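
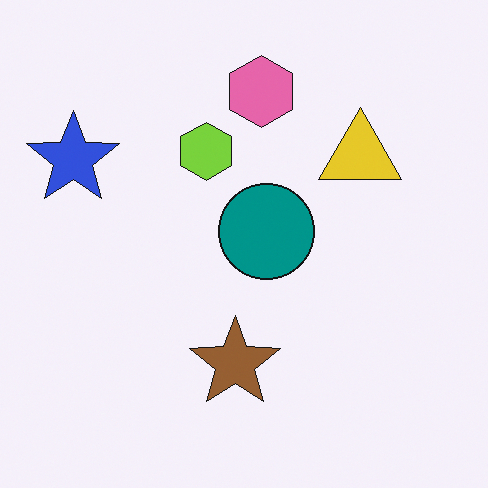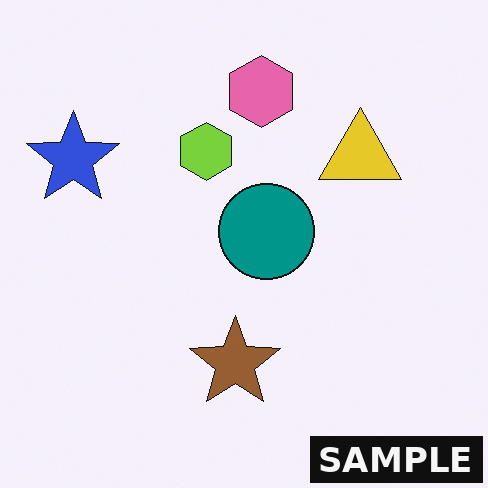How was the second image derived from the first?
The second image is the first watermarked with the text "SAMPLE" in the lower-right corner.

A dark label reading "SAMPLE" appears in the lower-right corner.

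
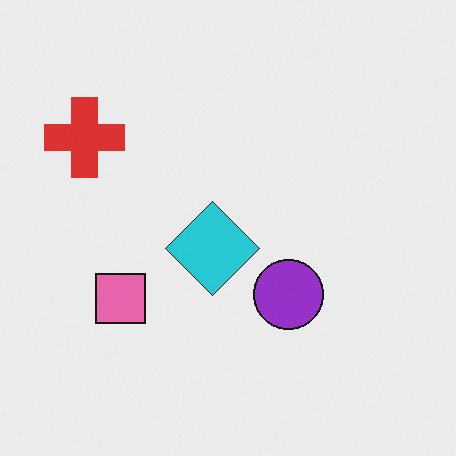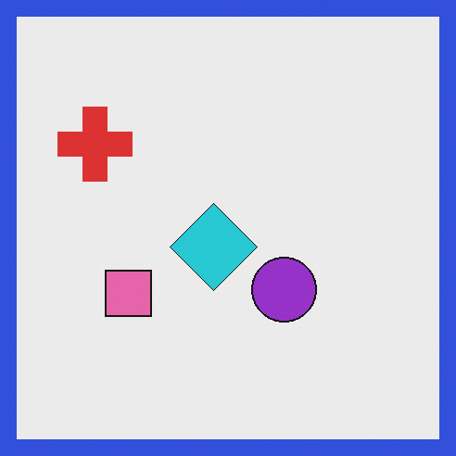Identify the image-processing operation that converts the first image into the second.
Framed with a blue border.

A solid blue frame runs around the edge of the second image, with the content slightly shrunk inside it.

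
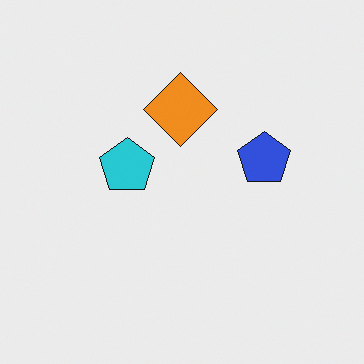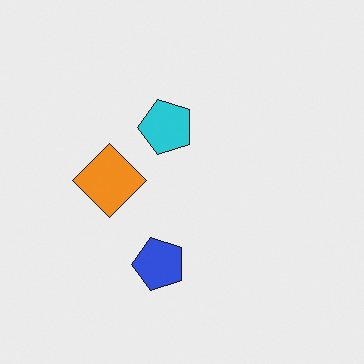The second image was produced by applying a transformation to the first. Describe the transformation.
This is the original image transposed (reflected across the top-left ↔ bottom-right diagonal).

Shapes have swapped their row and column positions — what was in the top-right is now in the bottom-left — a diagonal reflection.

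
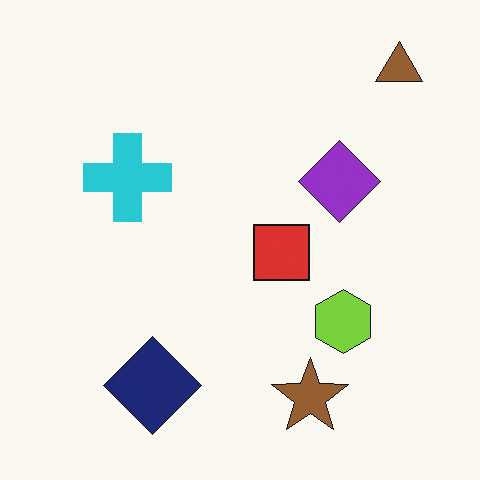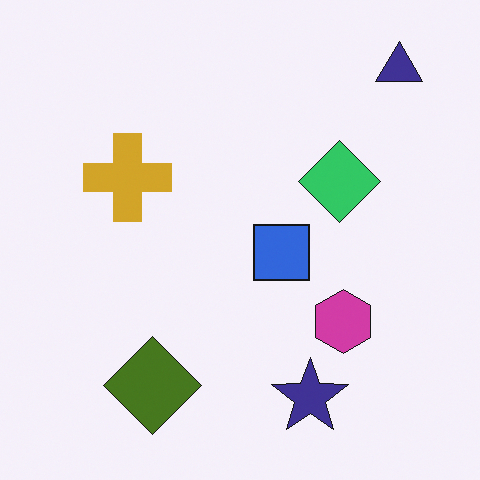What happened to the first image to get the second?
The image was hue-shifted through roughly half the color wheel.

Every shape's color has rotated by the same amount around the hue wheel — a uniform hue shift.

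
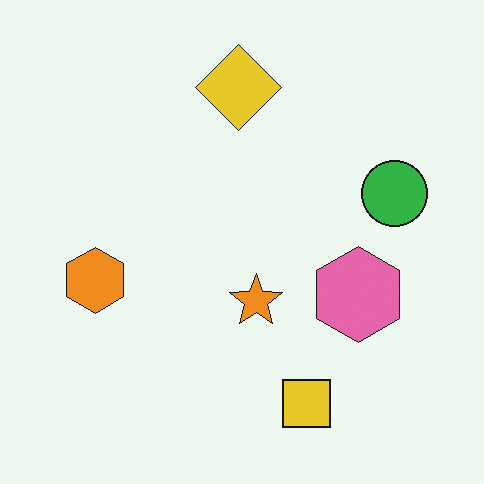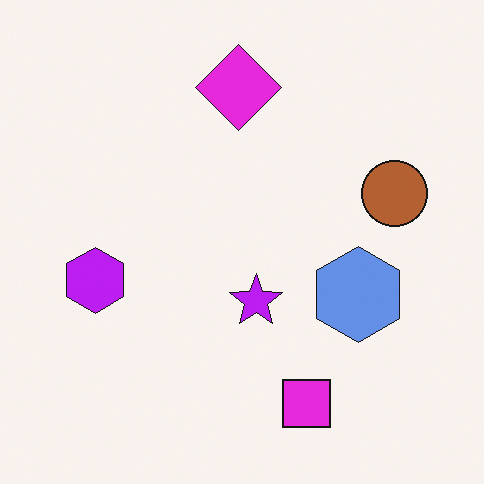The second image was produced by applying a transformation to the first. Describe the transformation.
The transformation is: hue-shifted through roughly half the color wheel.

Every shape's color has rotated by the same amount around the hue wheel — a uniform hue shift.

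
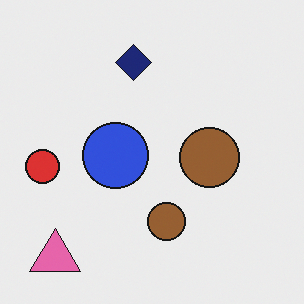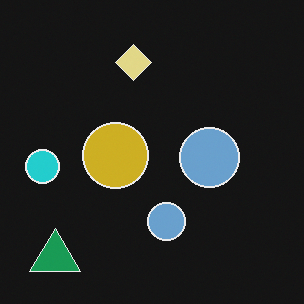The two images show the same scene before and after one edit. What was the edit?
Color-inverted (negative).

The light background has become dark and every shape's color is its complement — a photographic negative.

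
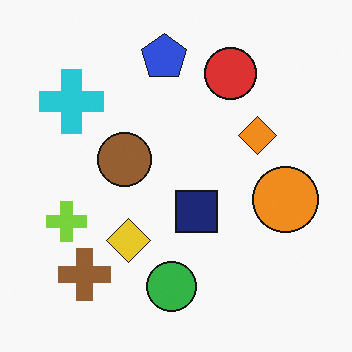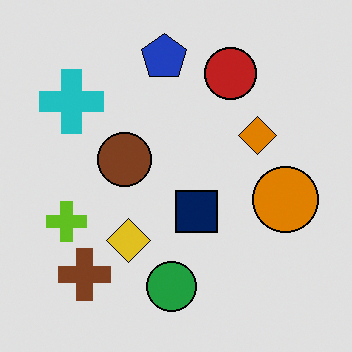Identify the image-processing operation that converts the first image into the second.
This is the original image moderately posterized.

Each flat color has snapped to a coarser quantized level — most visibly, the near-white background has dropped to a flat grey.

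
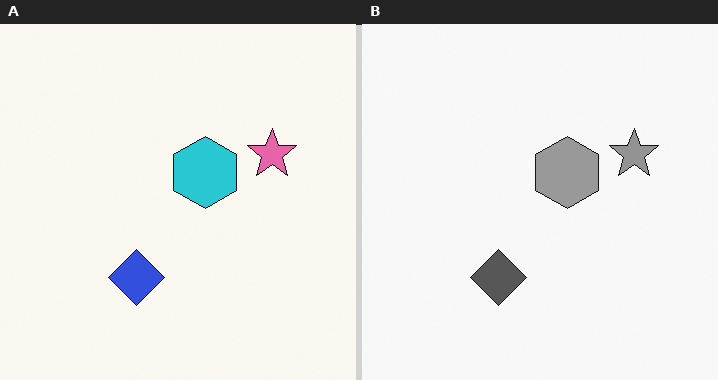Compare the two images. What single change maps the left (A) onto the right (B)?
Converted to grayscale.

All color is removed — every shape is now a shade of grey.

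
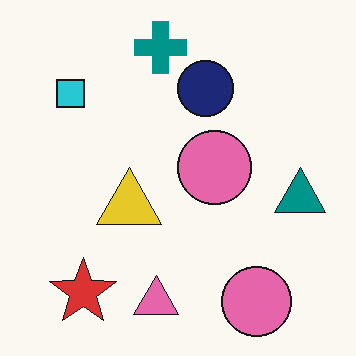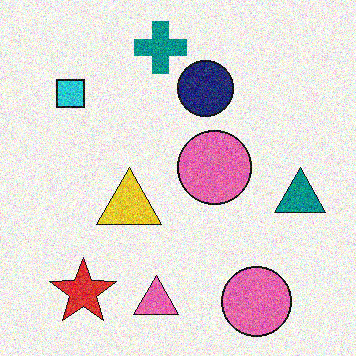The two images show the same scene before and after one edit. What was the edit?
The transformation is: degraded with moderate additive noise.

Random speckle covers the whole image, including the flat background.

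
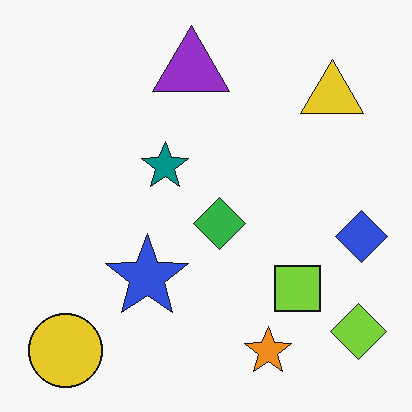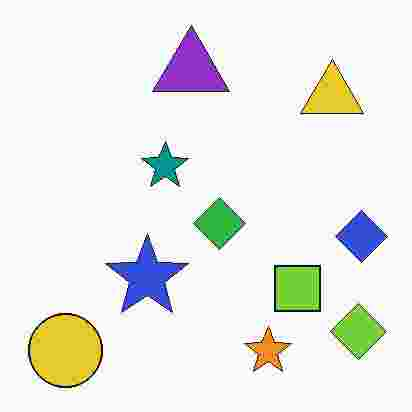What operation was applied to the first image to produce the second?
This is the original image degraded with heavy JPEG compression.

Blocky 8×8 compression artifacts appear around shape edges and the flat background shows ringing — characteristic JPEG degradation.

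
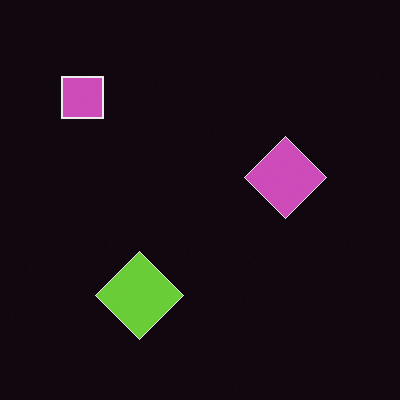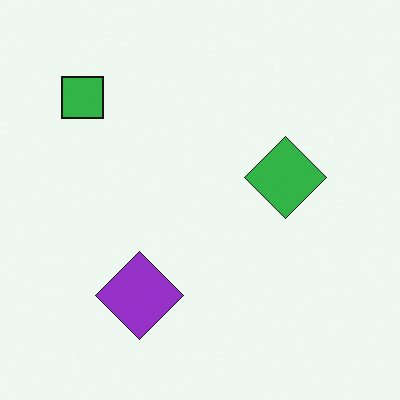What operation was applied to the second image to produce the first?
The image was color-inverted (negative).

The light background has become dark and every shape's color is its complement — a photographic negative.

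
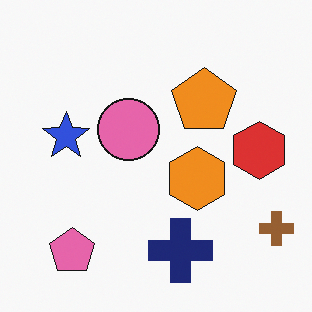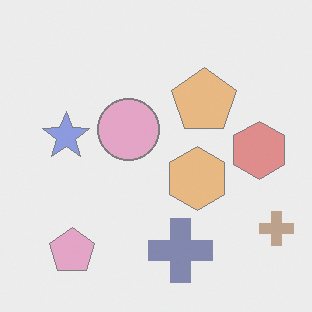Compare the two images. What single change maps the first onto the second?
It was given much lower contrast.

Tones are pushed toward mid-grey across the whole image — a global contrast change.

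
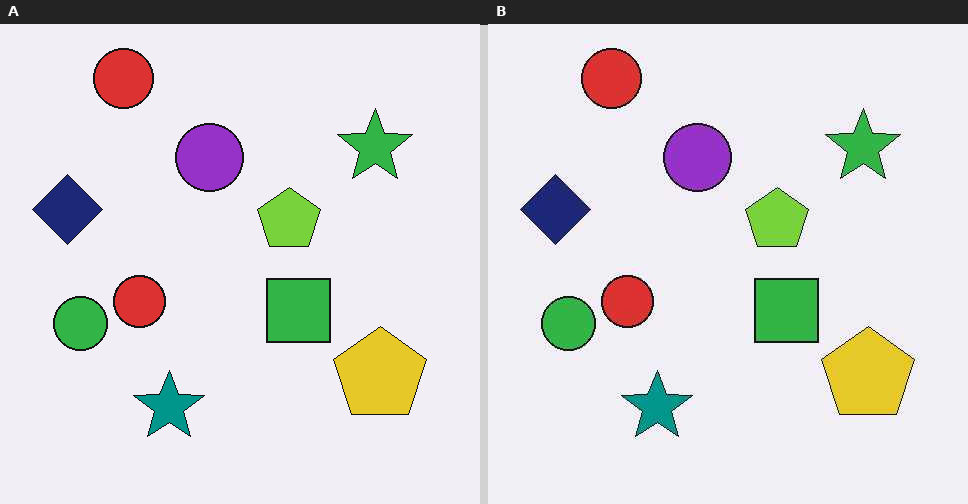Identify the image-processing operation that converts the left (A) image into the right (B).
This is the original image given moderate JPEG compression.

Blocky 8×8 compression artifacts appear around shape edges and the flat background shows ringing — characteristic JPEG degradation.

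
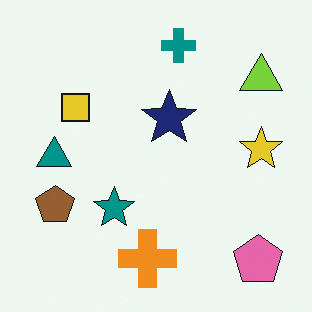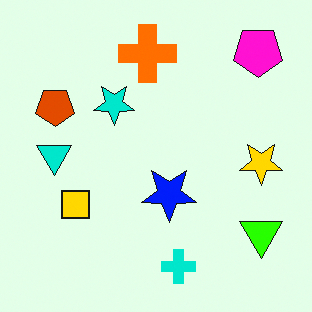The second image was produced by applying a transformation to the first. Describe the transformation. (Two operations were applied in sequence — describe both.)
The image was flipped vertically (top ↔ bottom), then made much more vivid (saturation change).

The teal cross is in the top of the first image and the bottom of the second — shapes on opposite sides of the horizontal midline have swapped in a mirror flip. All colors are more vivid — a global saturation change.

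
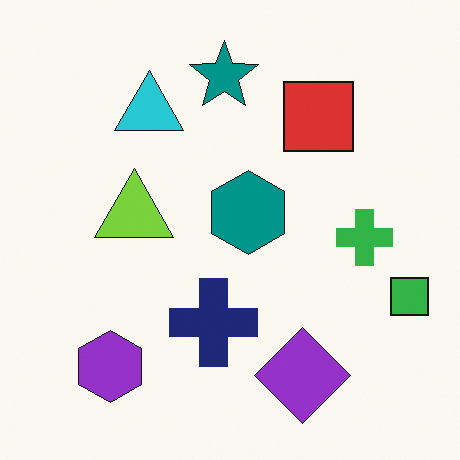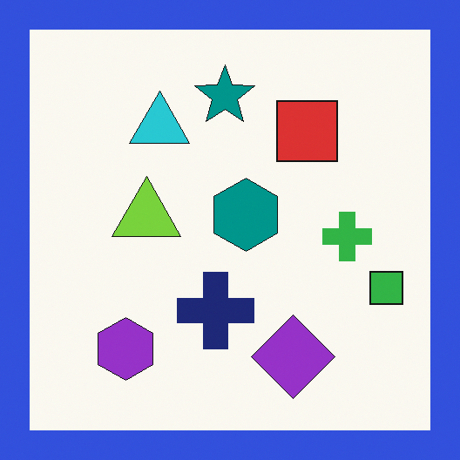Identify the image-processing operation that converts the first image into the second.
The second image is the first framed with a blue border.

A solid blue frame runs around the edge of the second image, with the content slightly shrunk inside it.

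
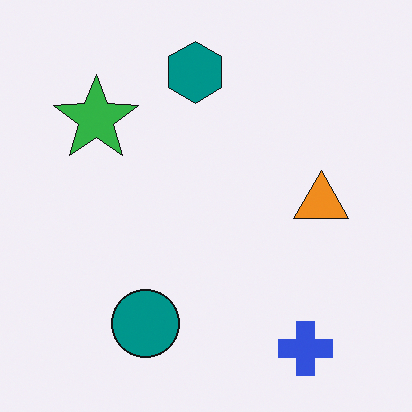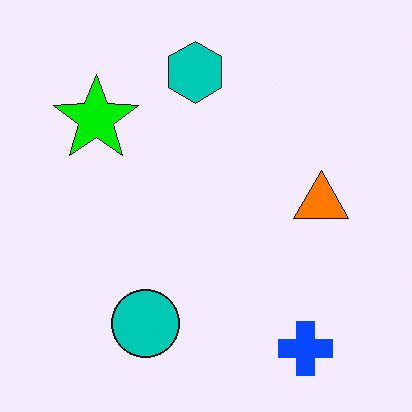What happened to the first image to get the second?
The transformation is: heavily oversaturated.

All colors are more vivid — a global saturation change.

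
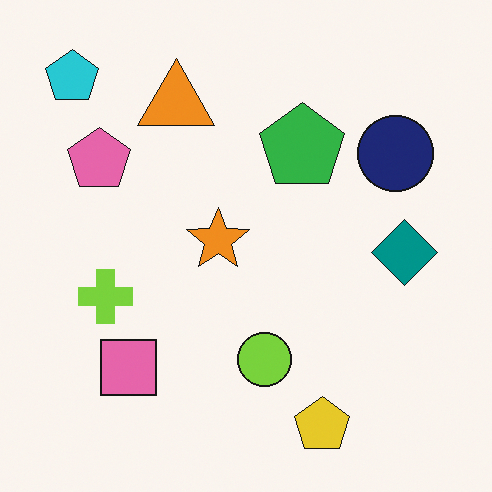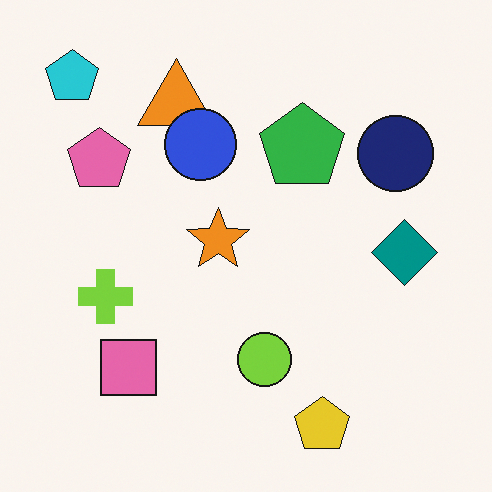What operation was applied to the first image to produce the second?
The second image is the first overlaid with an additional blue circle.

A blue circle appears in the second image that is absent from the first.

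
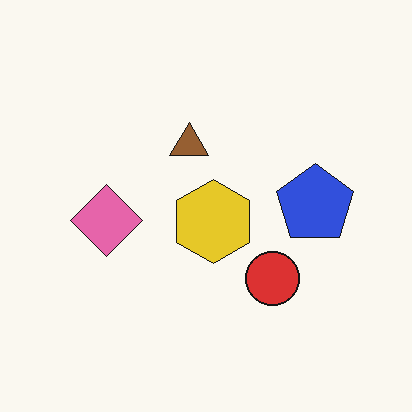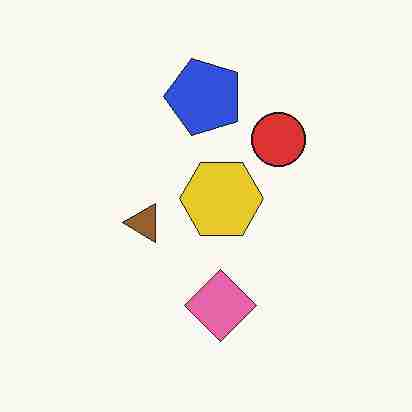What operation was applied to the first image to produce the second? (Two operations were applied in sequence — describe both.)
It was rotated 90° counter-clockwise, then heavily JPEG-compressed with obvious blocking artifacts.

The blue pentagon sits in the right of the first image and the top of the second — consistent with a whole-image 90° counter-clockwise rotation. Blocky 8×8 compression artifacts appear around shape edges and the flat background shows ringing — characteristic JPEG degradation.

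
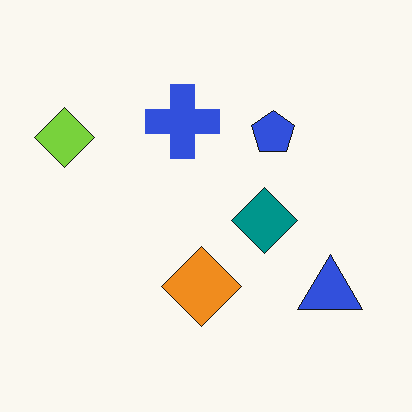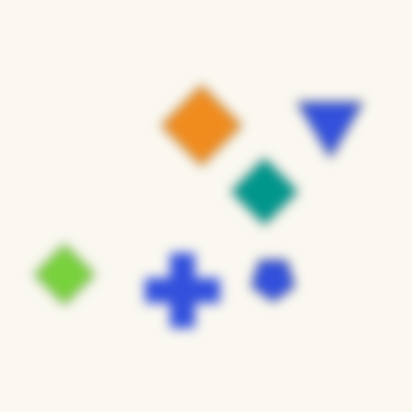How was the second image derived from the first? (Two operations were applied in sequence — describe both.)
The transformation is: strongly gaussian-blurred, then flipped vertically (top ↔ bottom).

Shape edges and outlines are uniformly softened across the whole image. The blue triangle is in the bottom-right of the first image and the top-right of the second — shapes on opposite sides of the horizontal midline have swapped in a mirror flip.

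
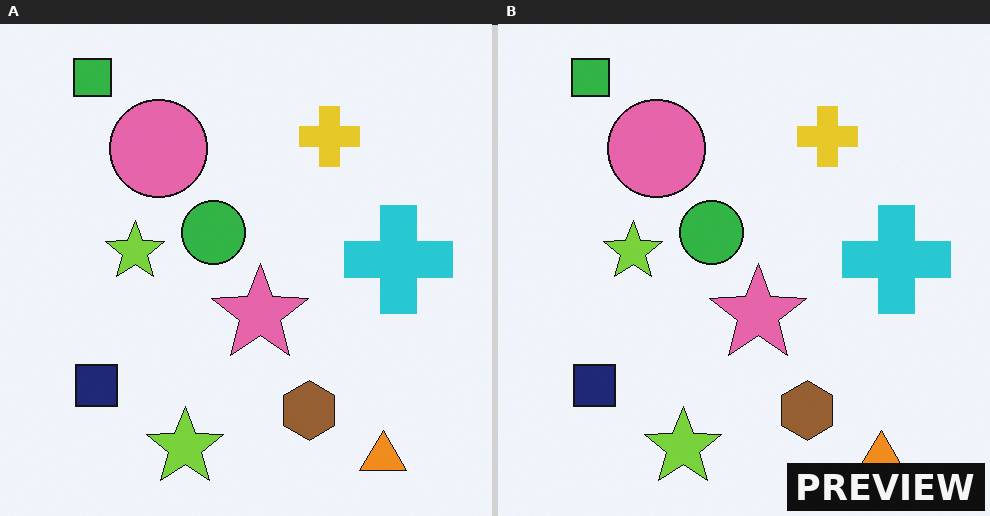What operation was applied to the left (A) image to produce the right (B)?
It was watermarked with the text "PREVIEW" in the lower-right corner.

A dark label reading "PREVIEW" appears in the lower-right corner.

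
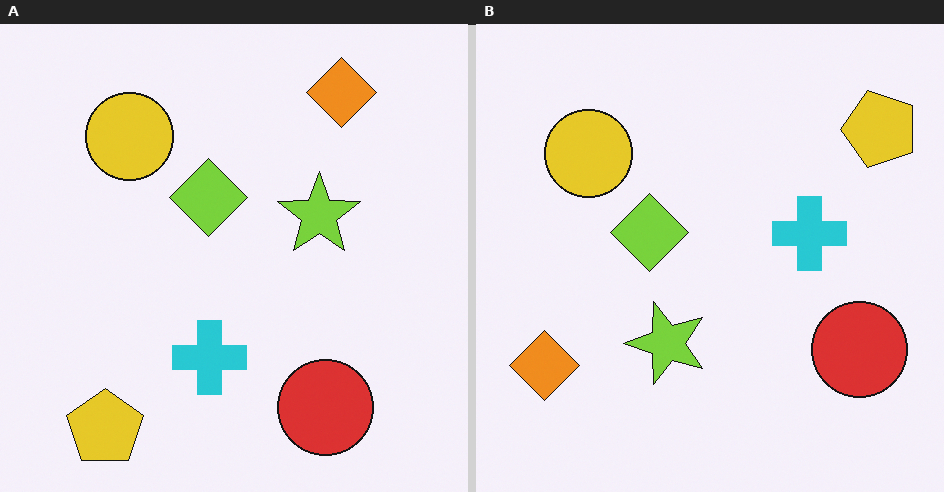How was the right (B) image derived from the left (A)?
The image was transposed (reflected across the top-left ↔ bottom-right diagonal).

Shapes have swapped their row and column positions — what was in the top-right is now in the bottom-left — a diagonal reflection.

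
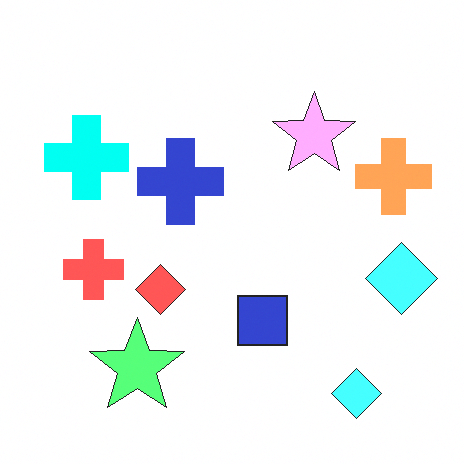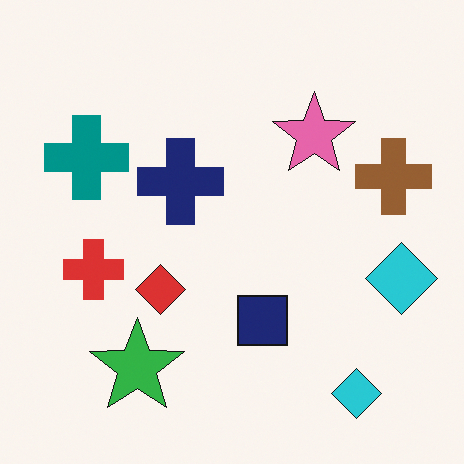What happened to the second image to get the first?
It was substantially brightened.

Every pixel — background and shapes alike — is uniformly brightened.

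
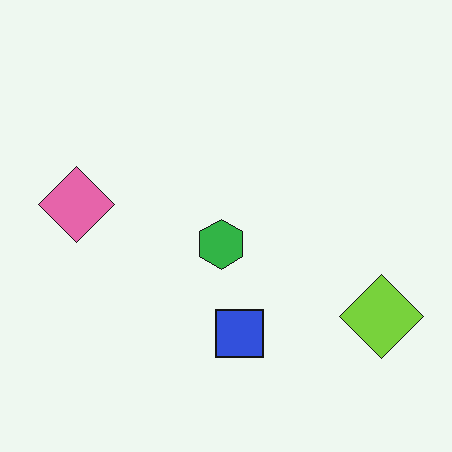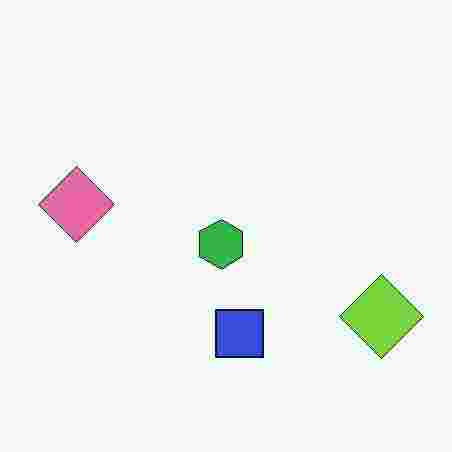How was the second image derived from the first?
The second image is the first heavily JPEG-compressed with obvious blocking artifacts.

Blocky 8×8 compression artifacts appear around shape edges and the flat background shows ringing — characteristic JPEG degradation.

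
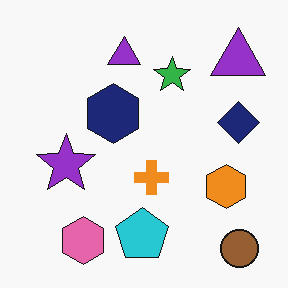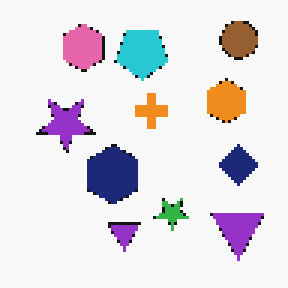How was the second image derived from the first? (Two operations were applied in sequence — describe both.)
It was mildly pixelated, then flipped vertically (top ↔ bottom).

Shapes are reduced to large square blocks; fine edges and outlines are lost — a downscale-then-upscale (mosaic) effect. The brown circle is in the bottom-right of the first image and the top-right of the second — shapes on opposite sides of the horizontal midline have swapped in a mirror flip.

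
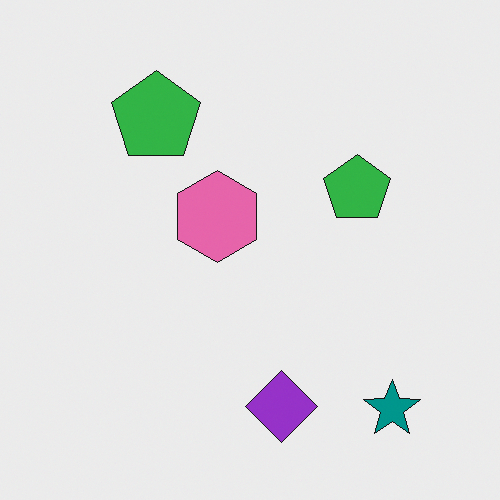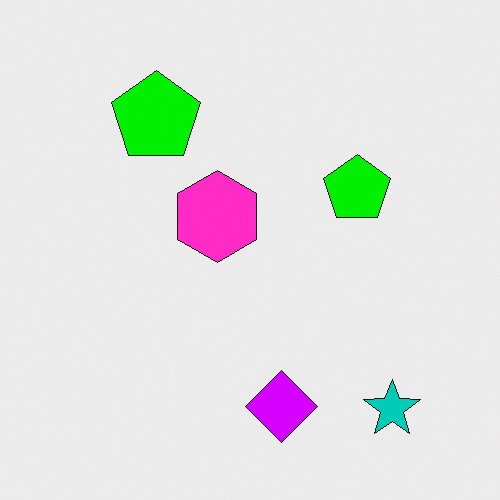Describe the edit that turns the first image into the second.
Heavily oversaturated.

All colors are more vivid — a global saturation change.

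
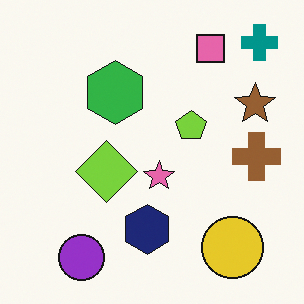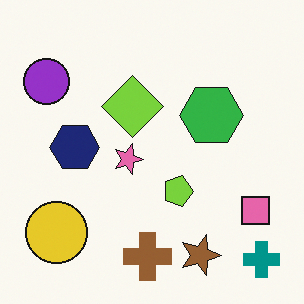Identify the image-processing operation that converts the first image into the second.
The transformation is: rotated 90° clockwise.

The teal cross sits in the top-right of the first image and the bottom-right of the second — consistent with a whole-image 90° clockwise rotation.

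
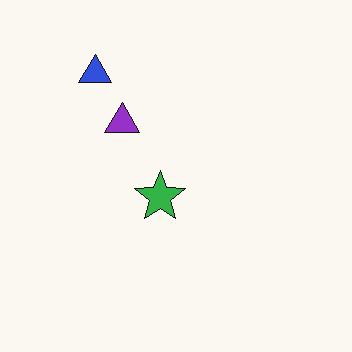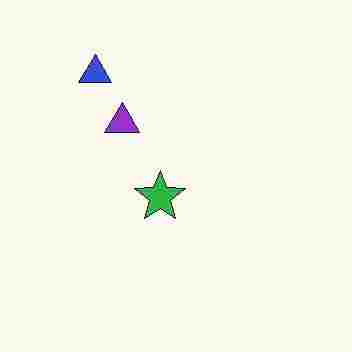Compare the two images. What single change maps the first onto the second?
Heavily JPEG-compressed with obvious blocking artifacts.

Blocky 8×8 compression artifacts appear around shape edges and the flat background shows ringing — characteristic JPEG degradation.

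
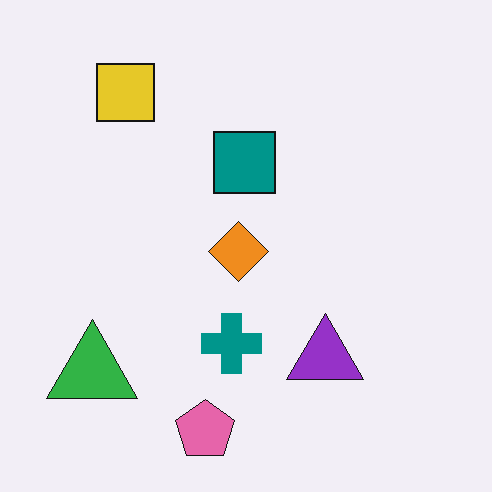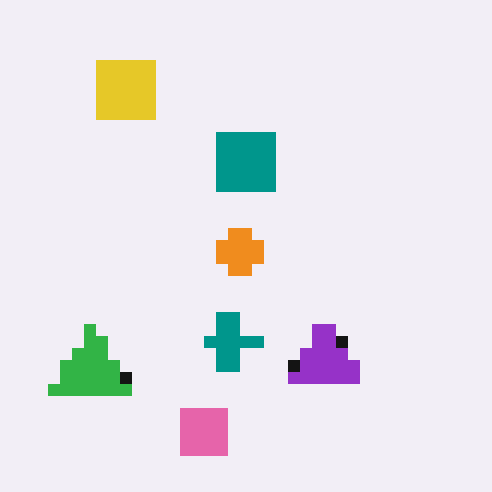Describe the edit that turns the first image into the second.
This is the original image heavily pixelated into large blocks.

Shapes are reduced to large square blocks; fine edges and outlines are lost — a downscale-then-upscale (mosaic) effect.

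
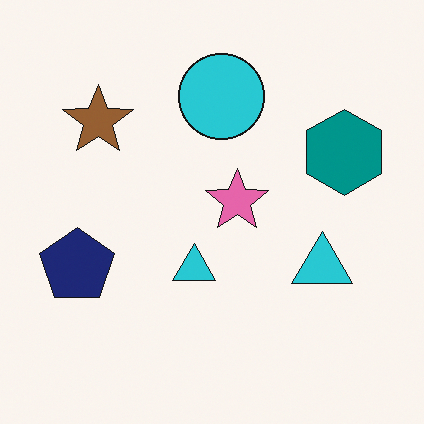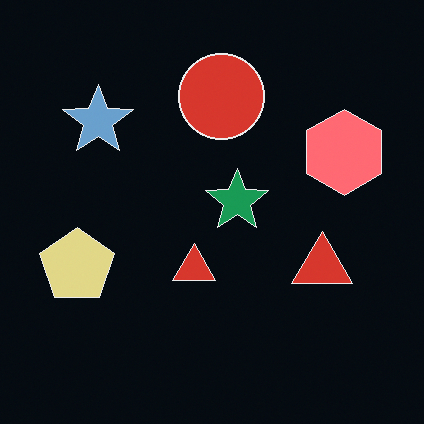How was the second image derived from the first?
The transformation is: color-inverted (negative).

The light background has become dark and every shape's color is its complement — a photographic negative.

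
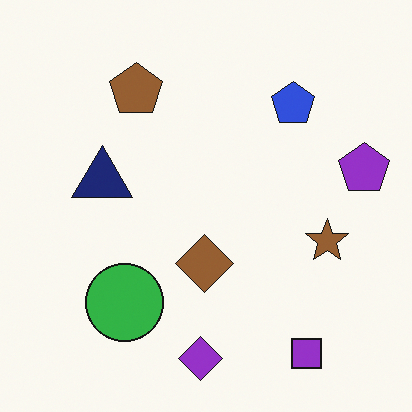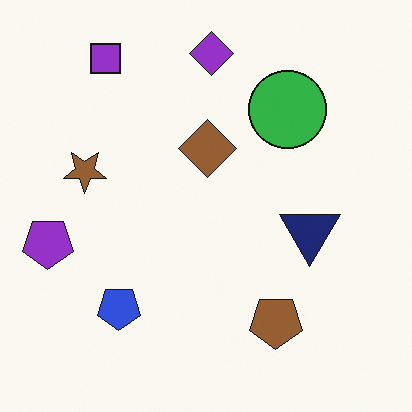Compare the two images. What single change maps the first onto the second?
It was rotated 180°.

The purple square sits in the bottom-right of the first image and the top-left of the second — consistent with a whole-image 180° rotation.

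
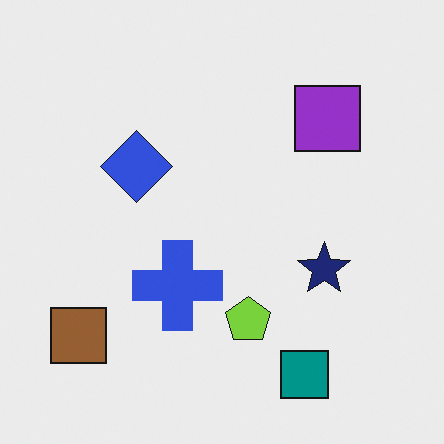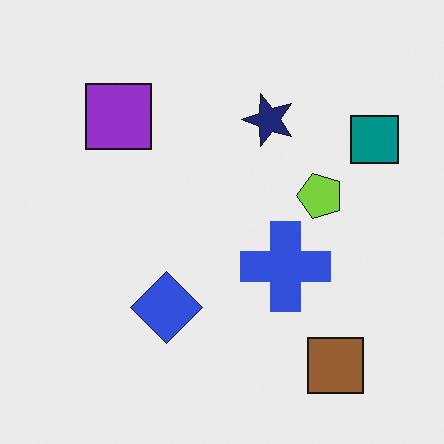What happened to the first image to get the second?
It was rotated 90° counter-clockwise.

The brown square sits in the bottom-left of the first image and the bottom-right of the second — consistent with a whole-image 90° counter-clockwise rotation.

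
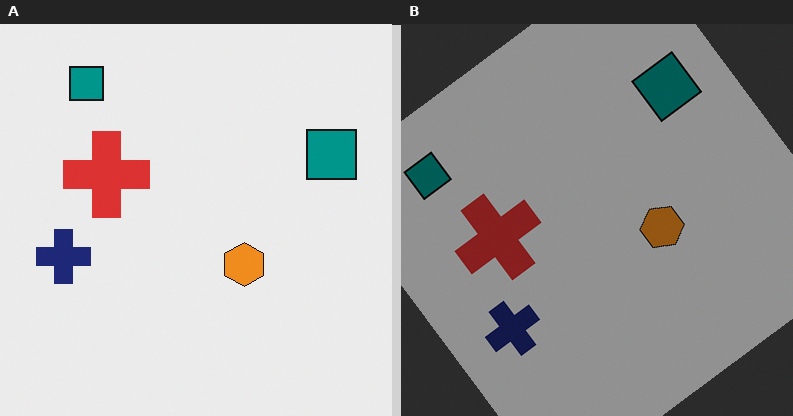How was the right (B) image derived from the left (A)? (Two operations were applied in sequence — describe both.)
Rotated counter-clockwise by a large amount — several tens of degrees, then noticeably darkened.

Every shape is tilted by the same angle and the image corners show triangular fill wedges — a whole-image rotation by a non-right angle. Every pixel — background and shapes alike — is uniformly darkened.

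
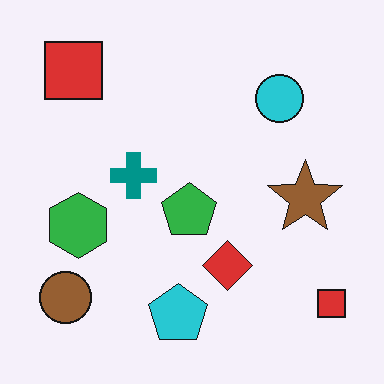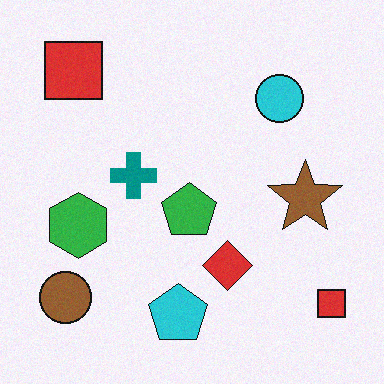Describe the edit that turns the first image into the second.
This is the original image degraded with subtle gaussian noise.

Random speckle covers the whole image, including the flat background.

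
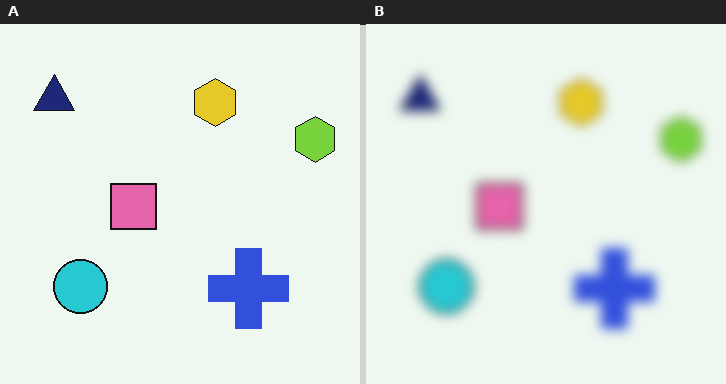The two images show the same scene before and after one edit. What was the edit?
This is the original image strongly gaussian-blurred.

Shape edges and outlines are uniformly softened across the whole image.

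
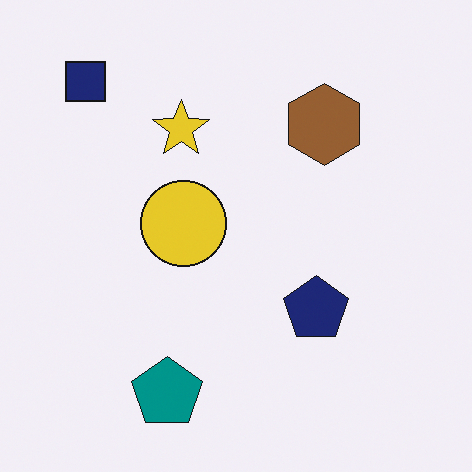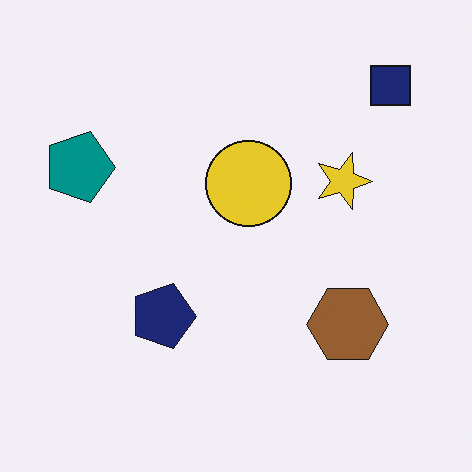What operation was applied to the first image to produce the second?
The transformation is: rotated 90° clockwise.

The navy square sits in the top-left of the first image and the top-right of the second — consistent with a whole-image 90° clockwise rotation.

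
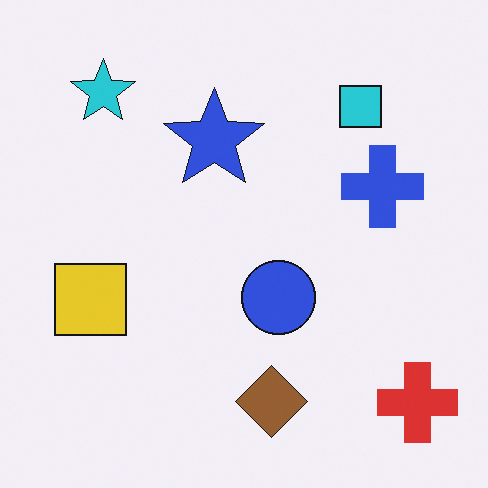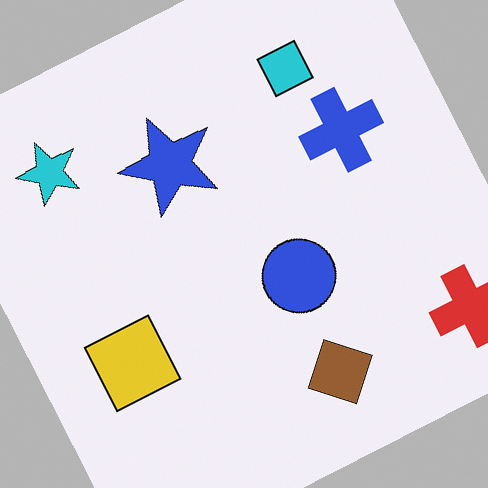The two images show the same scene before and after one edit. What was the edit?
Rotated counter-clockwise by a clearly visible amount.

Every shape is tilted by the same angle and the image corners show triangular fill wedges — a whole-image rotation by a non-right angle.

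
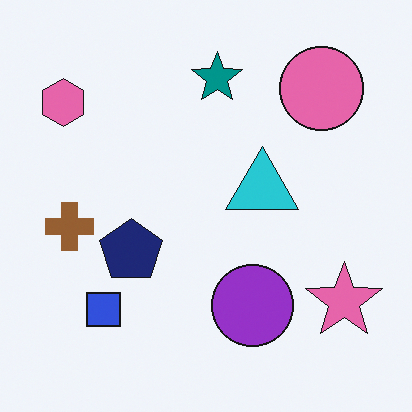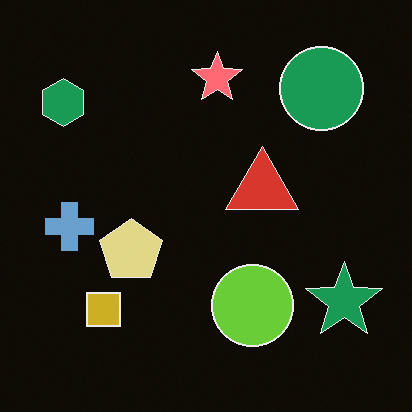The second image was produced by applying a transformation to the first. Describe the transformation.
It was color-inverted (negative).

The light background has become dark and every shape's color is its complement — a photographic negative.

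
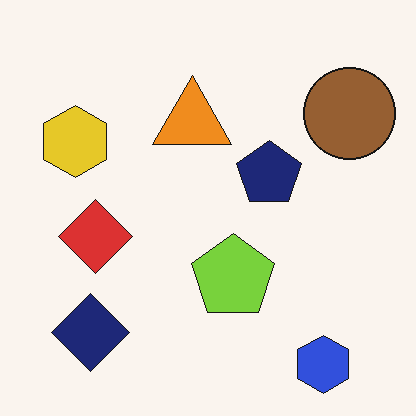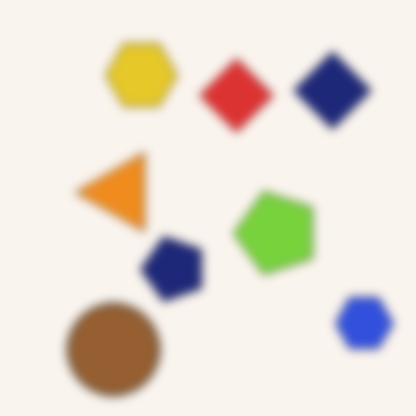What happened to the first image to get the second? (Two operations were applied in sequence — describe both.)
It was strongly gaussian-blurred, then transposed (reflected across the top-left ↔ bottom-right diagonal).

Shape edges and outlines are uniformly softened across the whole image. Shapes have swapped their row and column positions — what was in the top-right is now in the bottom-left — a diagonal reflection.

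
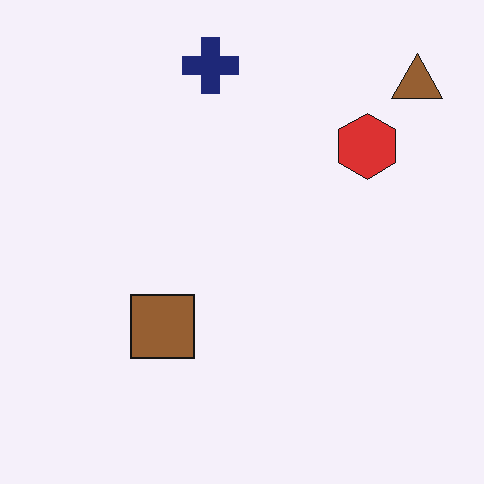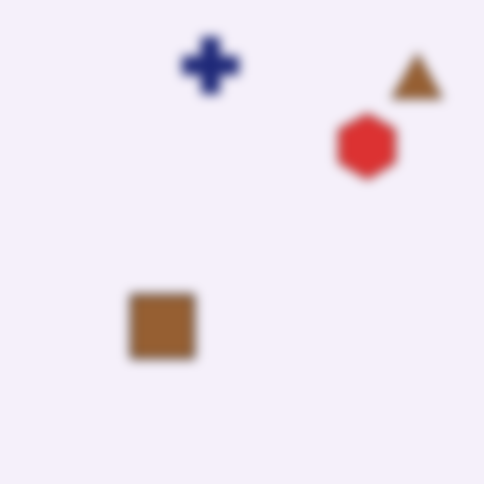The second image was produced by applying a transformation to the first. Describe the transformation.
Heavily blurred.

Shape edges and outlines are uniformly softened across the whole image.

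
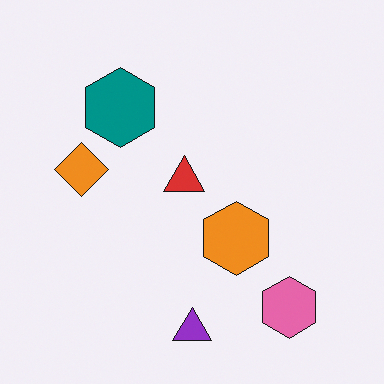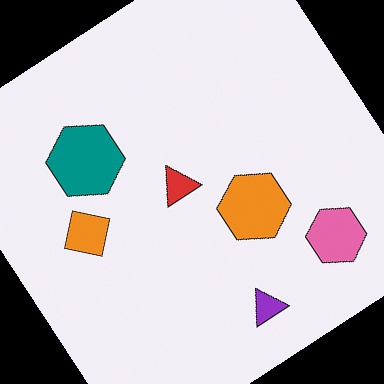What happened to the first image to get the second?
The transformation is: rotated counter-clockwise by a large amount — several tens of degrees.

Every shape is tilted by the same angle and the image corners show triangular fill wedges — a whole-image rotation by a non-right angle.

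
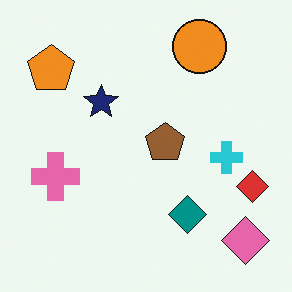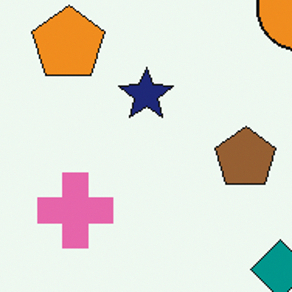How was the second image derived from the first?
The transformation is: cropped slightly and scaled back up.

The visible shapes are larger and the field of view is narrower; shapes near the original edges may be partly or wholly outside the frame — a crop-and-rescale.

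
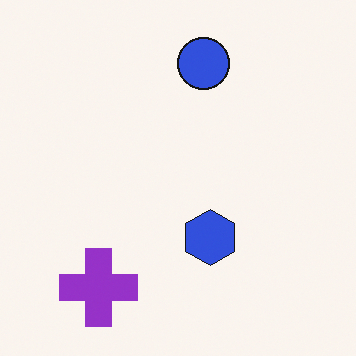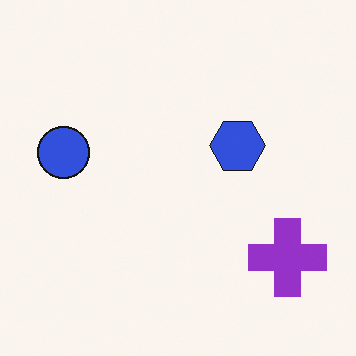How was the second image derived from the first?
The transformation is: rotated 90° counter-clockwise.

The purple cross sits in the bottom-left of the first image and the bottom-right of the second — consistent with a whole-image 90° counter-clockwise rotation.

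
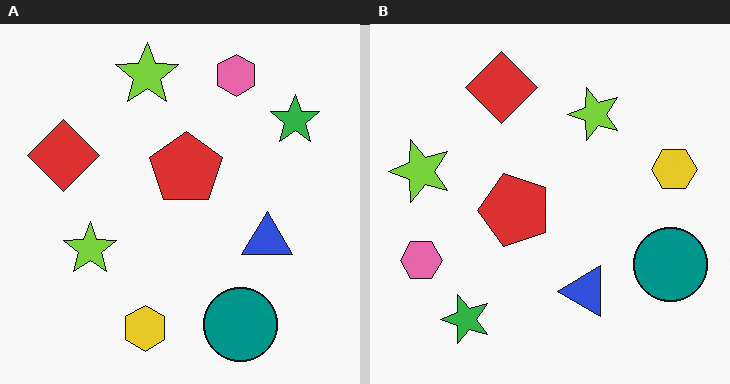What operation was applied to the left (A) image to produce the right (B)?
This is the original image transposed (reflected across the top-left ↔ bottom-right diagonal).

Shapes have swapped their row and column positions — what was in the top-right is now in the bottom-left — a diagonal reflection.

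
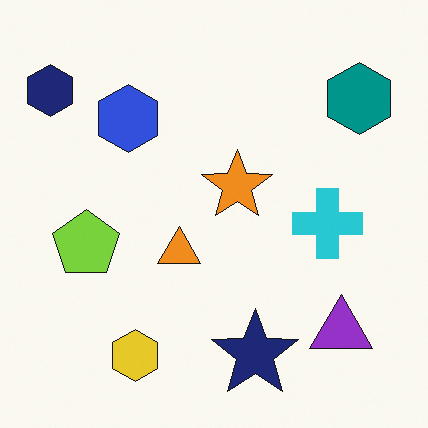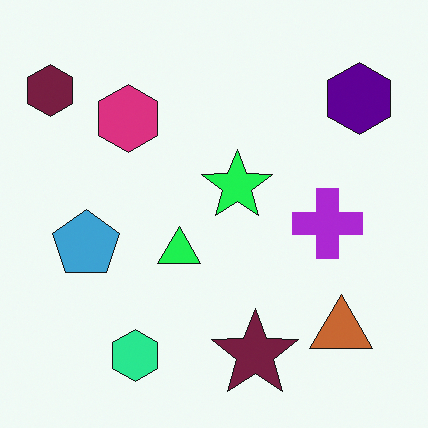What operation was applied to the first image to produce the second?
The second image is the first hue-shifted noticeably.

Every shape's color has rotated by the same amount around the hue wheel — a uniform hue shift.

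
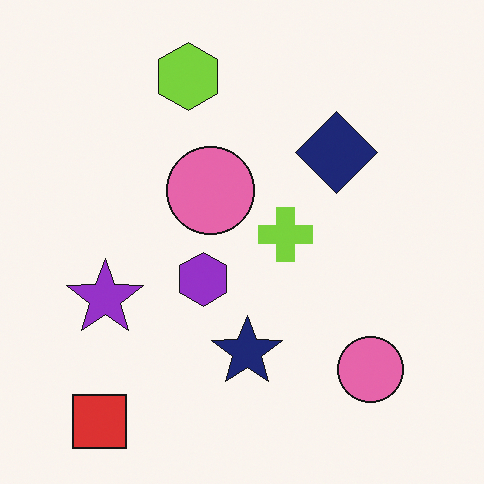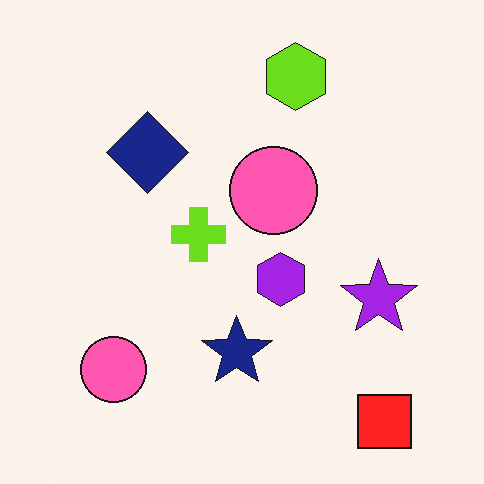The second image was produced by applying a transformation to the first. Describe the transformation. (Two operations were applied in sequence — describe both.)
It was flipped horizontally (left ↔ right), then slightly oversaturated.

The red square is in the bottom-left of the first image and the bottom-right of the second — shapes on opposite sides of the vertical midline have swapped in a mirror flip. All colors are more vivid — a global saturation change.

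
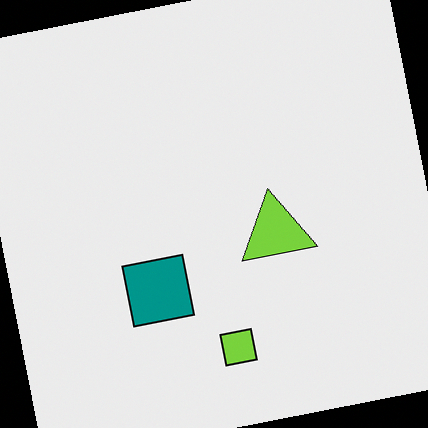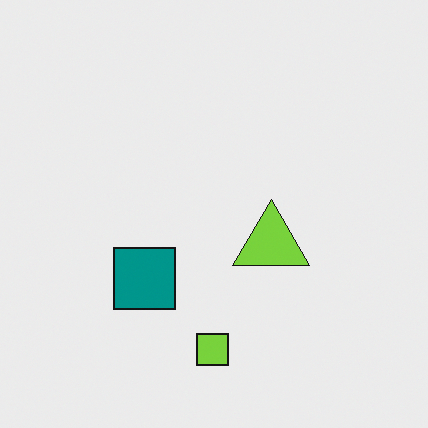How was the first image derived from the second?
It was rotated counter-clockwise by a few degrees.

Every shape is tilted by the same angle and the image corners show triangular fill wedges — a whole-image rotation by a non-right angle.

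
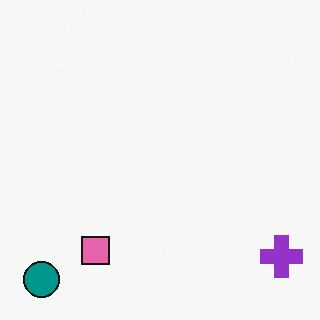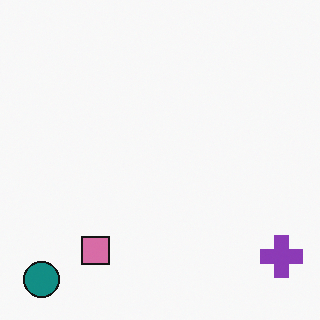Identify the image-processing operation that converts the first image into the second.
Slightly desaturated.

All colors are more muted and greyish — a global saturation change.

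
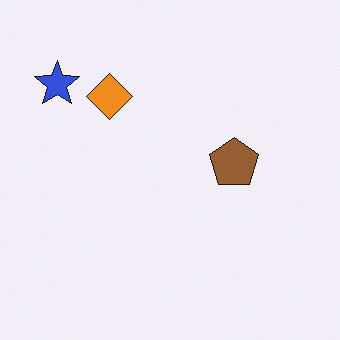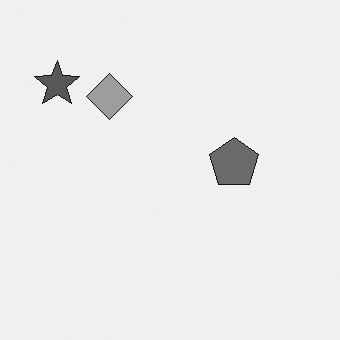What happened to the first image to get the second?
The second image is the first converted to grayscale.

All color is removed — every shape is now a shade of grey.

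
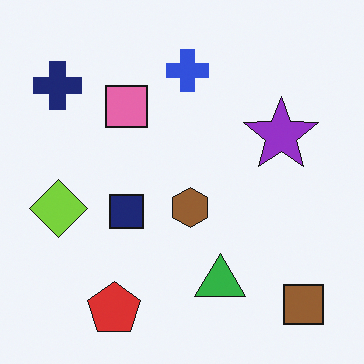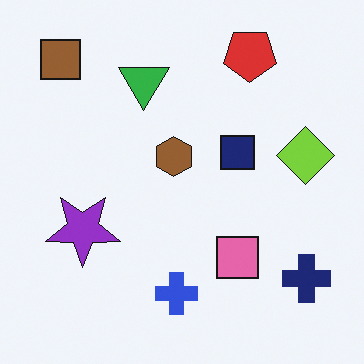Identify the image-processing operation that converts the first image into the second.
The image was rotated 180°.

The brown square sits in the bottom-right of the first image and the top-left of the second — consistent with a whole-image 180° rotation.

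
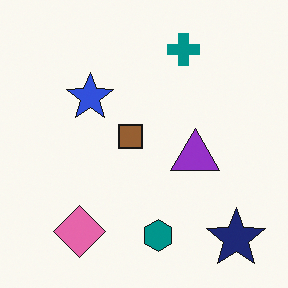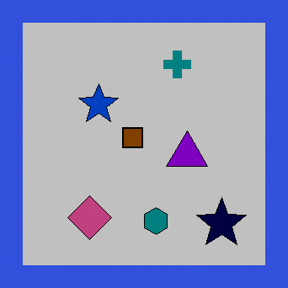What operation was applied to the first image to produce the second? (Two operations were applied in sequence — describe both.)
Heavily posterized to just a handful of flat colors, then framed with a blue border.

Each flat color has snapped to a coarser quantized level — most visibly, the near-white background has dropped to a flat grey. A solid blue frame runs around the edge of the second image, with the content slightly shrunk inside it.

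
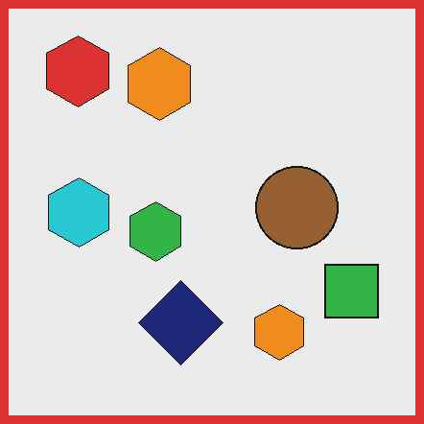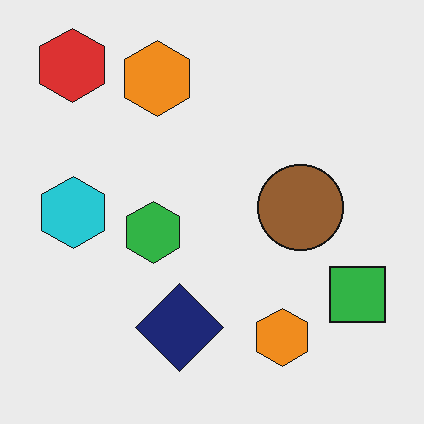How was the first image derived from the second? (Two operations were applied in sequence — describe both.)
The transformation is: given moderate JPEG compression, then framed with a red border.

Blocky 8×8 compression artifacts appear around shape edges and the flat background shows ringing — characteristic JPEG degradation. A solid red frame runs around the edge of the first image, with the content slightly shrunk inside it.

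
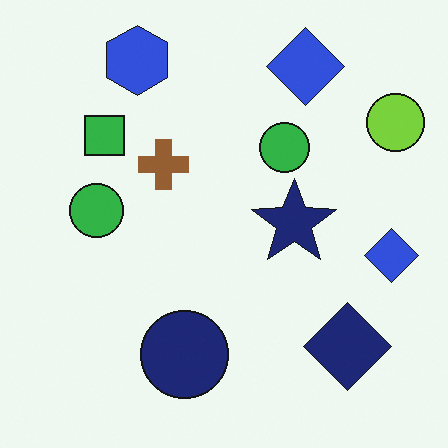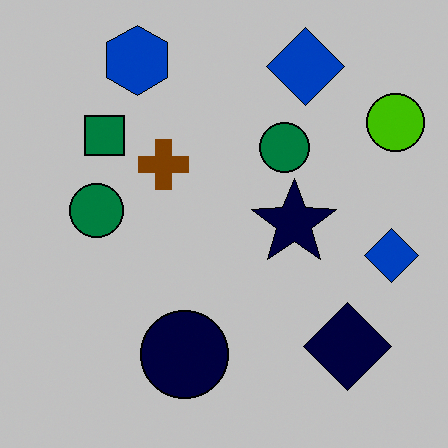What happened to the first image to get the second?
The second image is the first aggressively posterized.

Each flat color has snapped to a coarser quantized level — most visibly, the near-white background has dropped to a flat grey.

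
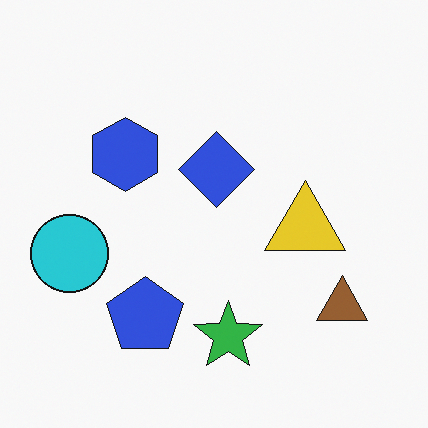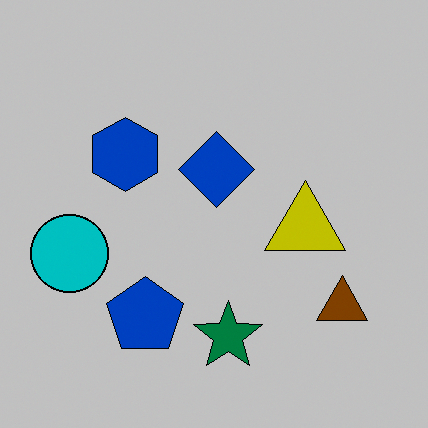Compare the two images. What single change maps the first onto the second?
The transformation is: heavily posterized to just a handful of flat colors.

Each flat color has snapped to a coarser quantized level — most visibly, the near-white background has dropped to a flat grey.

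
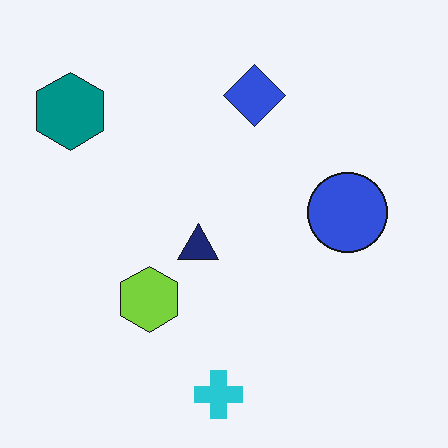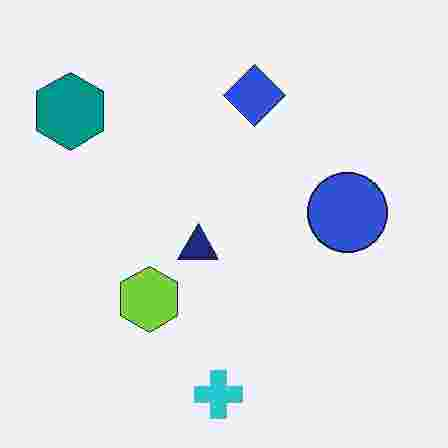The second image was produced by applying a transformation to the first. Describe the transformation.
This is the original image degraded with heavy JPEG compression.

Blocky 8×8 compression artifacts appear around shape edges and the flat background shows ringing — characteristic JPEG degradation.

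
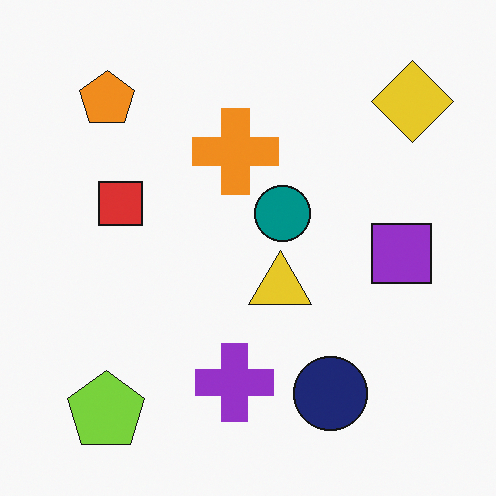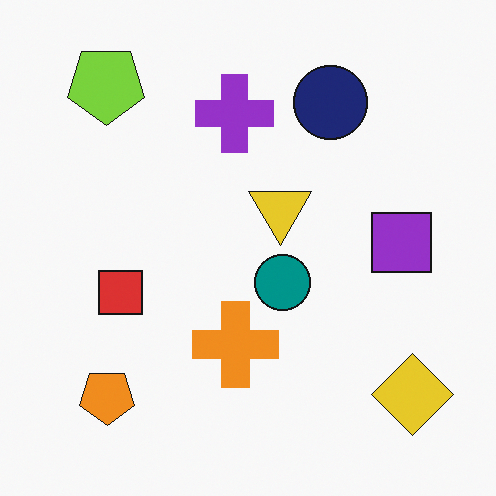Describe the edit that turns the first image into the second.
It was flipped vertically (top ↔ bottom).

The lime pentagon is in the bottom-left of the first image and the top-left of the second — shapes on opposite sides of the horizontal midline have swapped in a mirror flip.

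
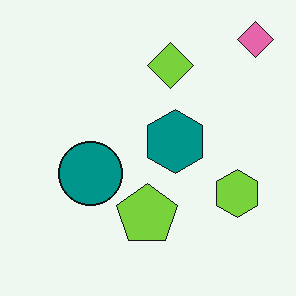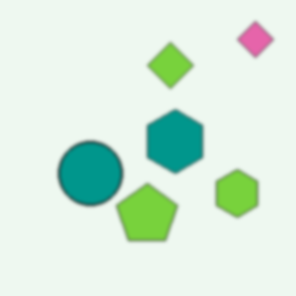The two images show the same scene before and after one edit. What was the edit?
It was given a subtle gaussian blur.

Shape edges and outlines are uniformly softened across the whole image.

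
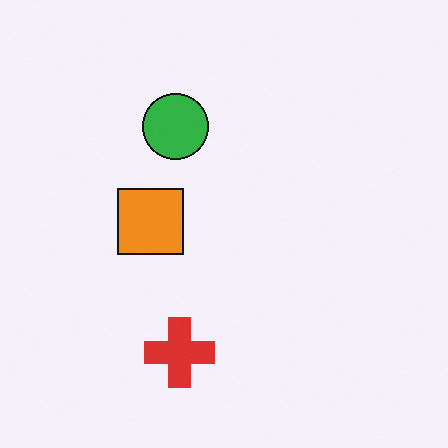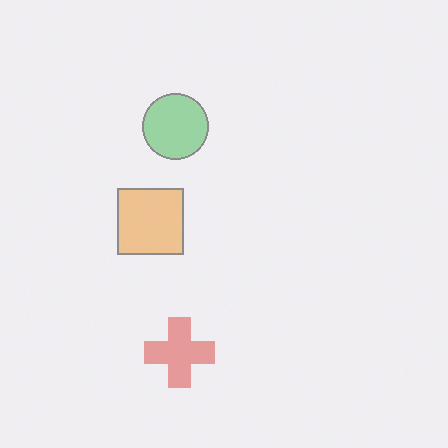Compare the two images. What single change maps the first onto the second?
The image was washed out (contrast reduced).

Tones are pushed toward mid-grey across the whole image — a global contrast change.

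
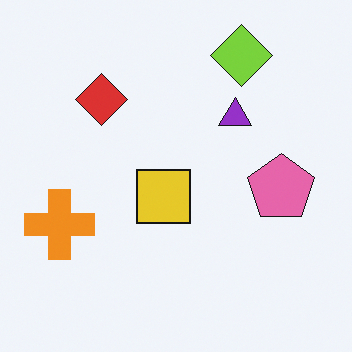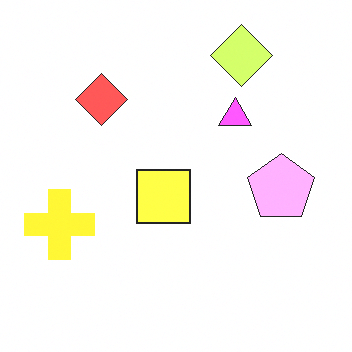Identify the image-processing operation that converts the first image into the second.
Noticeably brightened.

Every pixel — background and shapes alike — is uniformly brightened.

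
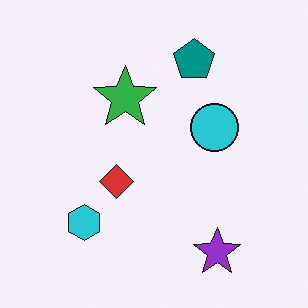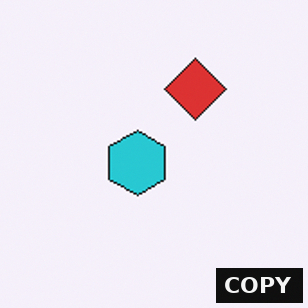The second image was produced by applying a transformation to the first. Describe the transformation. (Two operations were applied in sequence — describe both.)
The transformation is: cropped to a noticeably smaller region and rescaled, then watermarked with the text "COPY" in the lower-right corner.

The visible shapes are larger and the field of view is narrower; shapes near the original edges may be partly or wholly outside the frame — a crop-and-rescale. A dark label reading "COPY" appears in the lower-right corner.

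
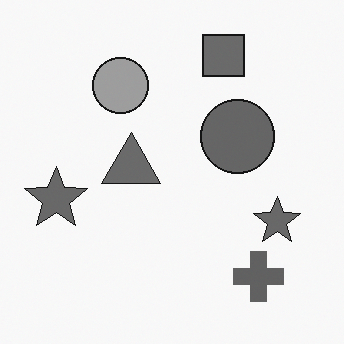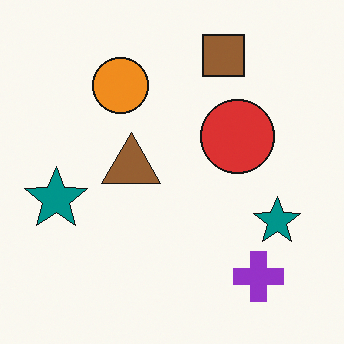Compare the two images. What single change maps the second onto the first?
It was converted to grayscale.

All color is removed — every shape is now a shade of grey.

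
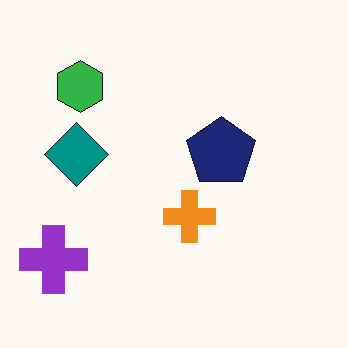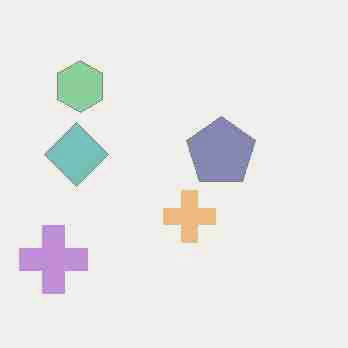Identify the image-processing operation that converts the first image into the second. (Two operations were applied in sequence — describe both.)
The image was degraded with heavy JPEG compression, then given much lower contrast.

Blocky 8×8 compression artifacts appear around shape edges and the flat background shows ringing — characteristic JPEG degradation. Tones are pushed toward mid-grey across the whole image — a global contrast change.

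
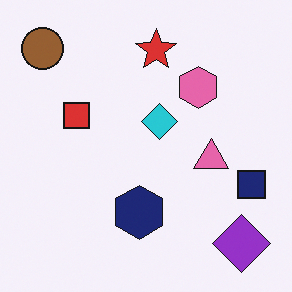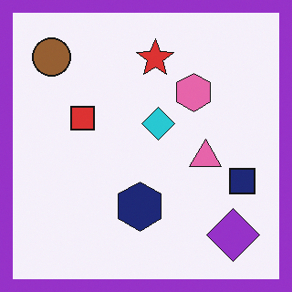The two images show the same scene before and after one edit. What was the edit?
This is the original image framed with a purple border.

A solid purple frame runs around the edge of the second image, with the content slightly shrunk inside it.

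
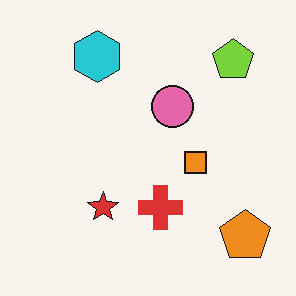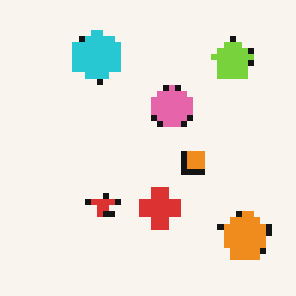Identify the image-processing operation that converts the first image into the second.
It was pixelated into visible square blocks.

Shapes are reduced to large square blocks; fine edges and outlines are lost — a downscale-then-upscale (mosaic) effect.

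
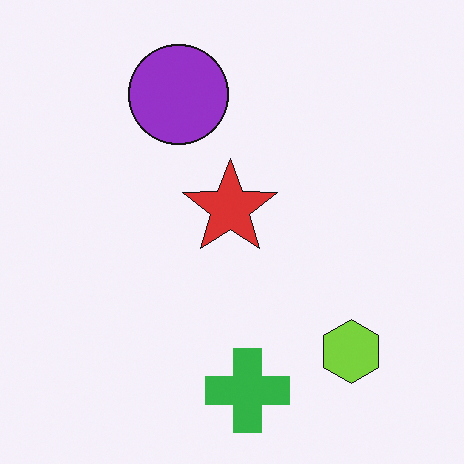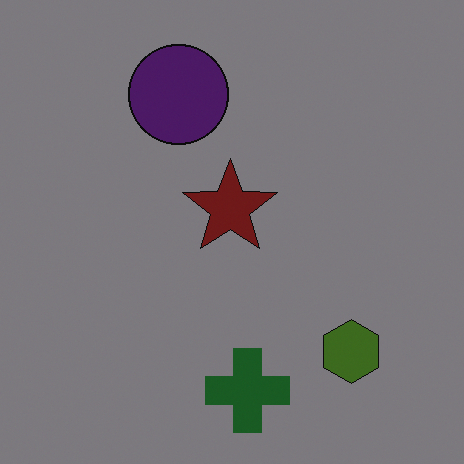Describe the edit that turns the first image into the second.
The transformation is: substantially darkened.

Every pixel — background and shapes alike — is uniformly darkened.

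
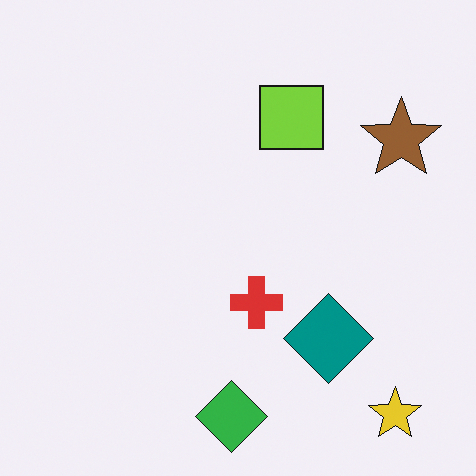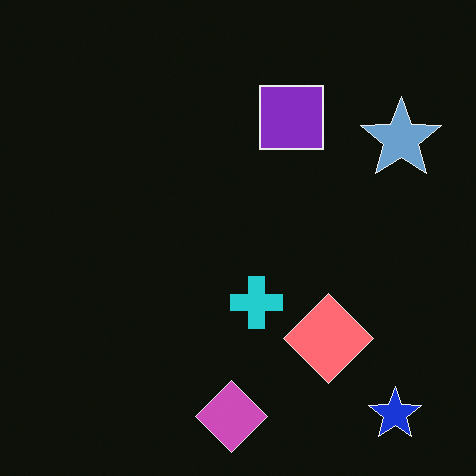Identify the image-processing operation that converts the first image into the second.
It was color-inverted (negative).

The light background has become dark and every shape's color is its complement — a photographic negative.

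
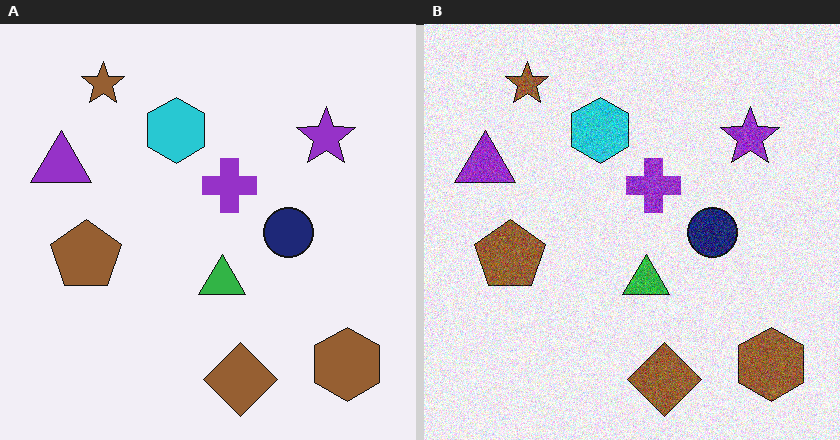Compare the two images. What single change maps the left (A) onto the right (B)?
It was degraded with visible gaussian noise.

Random speckle covers the whole image, including the flat background.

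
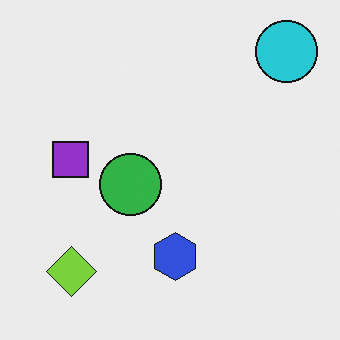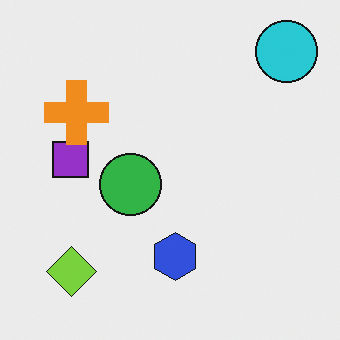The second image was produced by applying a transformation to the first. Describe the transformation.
This is the original image overlaid with an additional orange cross.

An orange cross appears in the second image that is absent from the first.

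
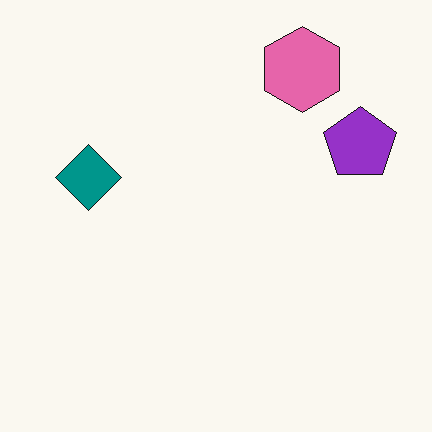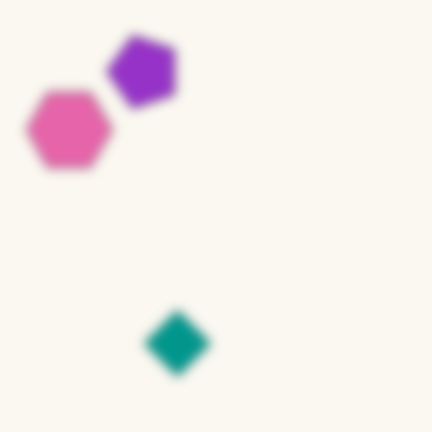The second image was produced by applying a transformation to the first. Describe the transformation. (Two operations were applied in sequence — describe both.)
The second image is the first rotated 90° counter-clockwise, then heavily blurred.

The pink hexagon sits in the top-right of the first image and the top-left of the second — consistent with a whole-image 90° counter-clockwise rotation. Shape edges and outlines are uniformly softened across the whole image.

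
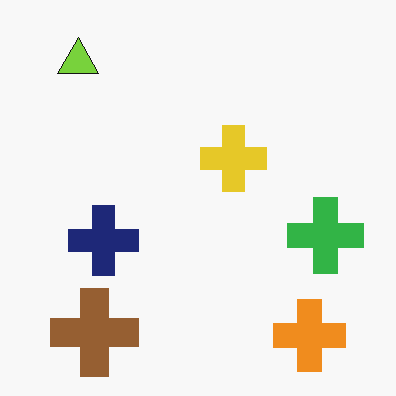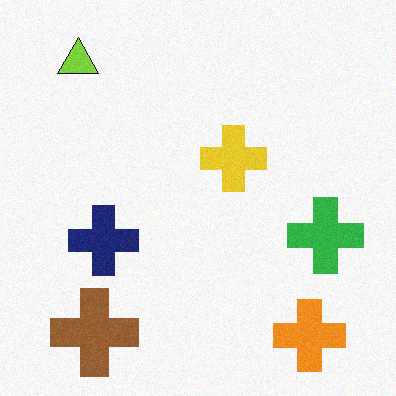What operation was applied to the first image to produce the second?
Degraded with light additive noise.

Random speckle covers the whole image, including the flat background.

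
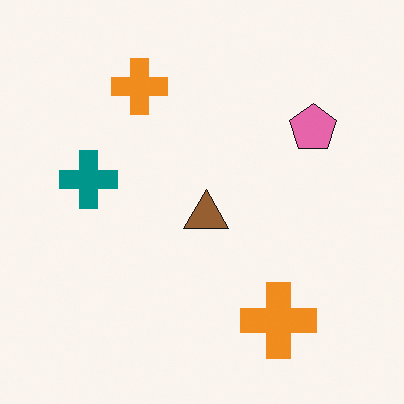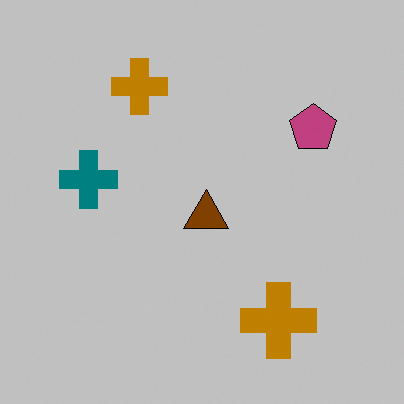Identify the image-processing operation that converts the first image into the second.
It was aggressively posterized.

Each flat color has snapped to a coarser quantized level — most visibly, the near-white background has dropped to a flat grey.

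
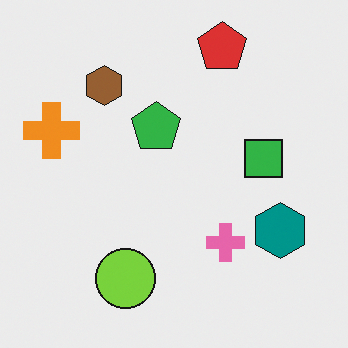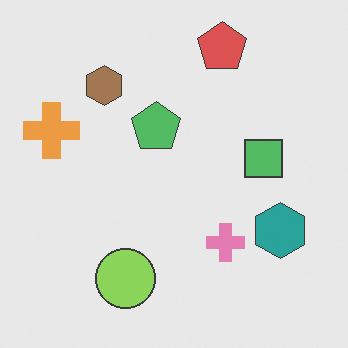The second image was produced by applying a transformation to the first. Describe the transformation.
This is the original image given slightly reduced contrast.

Tones are pushed toward mid-grey across the whole image — a global contrast change.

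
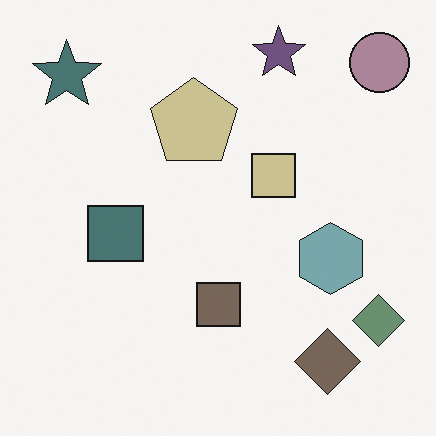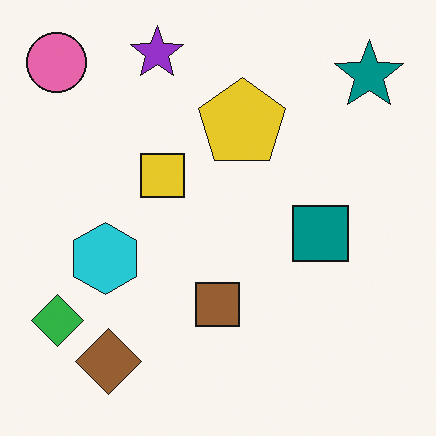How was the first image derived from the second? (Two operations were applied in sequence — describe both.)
The first image is the second flipped horizontally (left ↔ right), then made much more muted (saturation change).

The pink circle is in the top-left of the second image and the top-right of the first — shapes on opposite sides of the vertical midline have swapped in a mirror flip. All colors are more muted and greyish — a global saturation change.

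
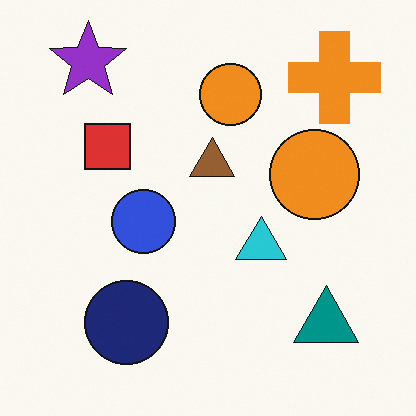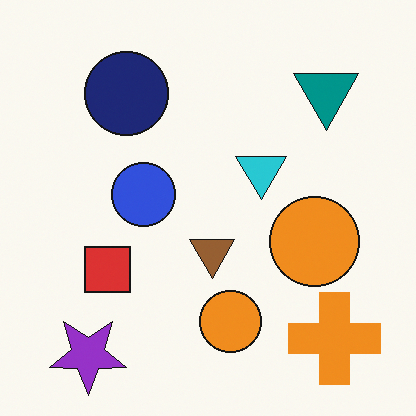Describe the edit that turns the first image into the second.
The second image is the first flipped vertically (top ↔ bottom).

The purple star is in the top-left of the first image and the bottom-left of the second — shapes on opposite sides of the horizontal midline have swapped in a mirror flip.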